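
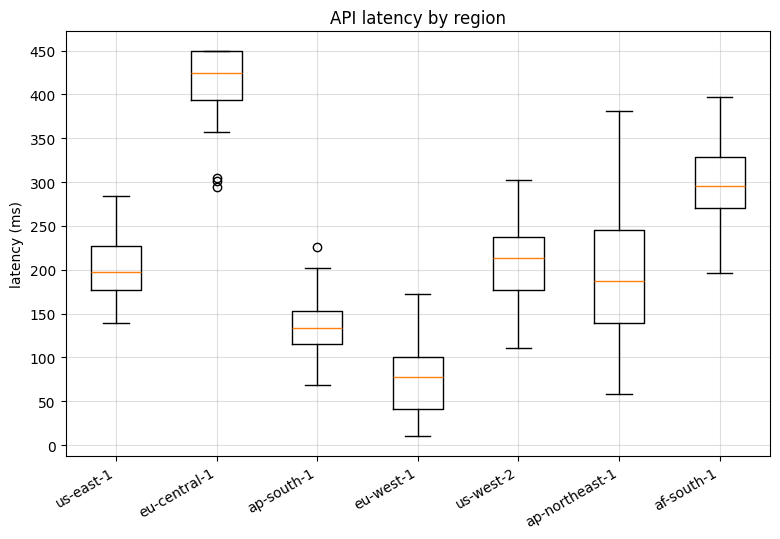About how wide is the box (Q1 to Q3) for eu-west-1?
≈ 50

Q3 ≈ 100, Q1 ≈ 50; IQR ≈ 50.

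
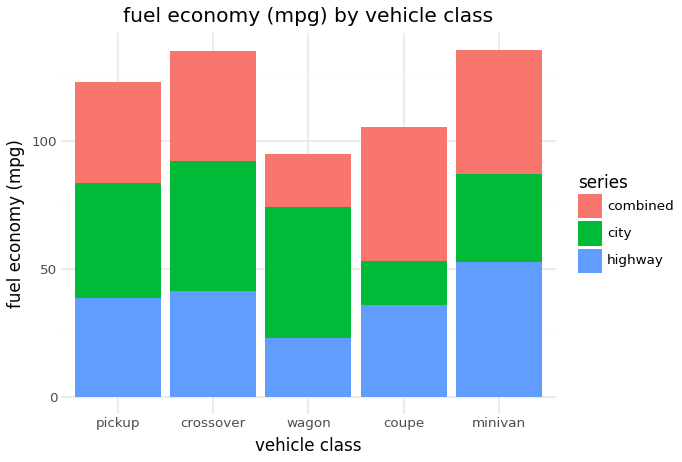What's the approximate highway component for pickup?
≈ 40

highway top ≈ 40, bottom ≈ 0; segment ≈ 40.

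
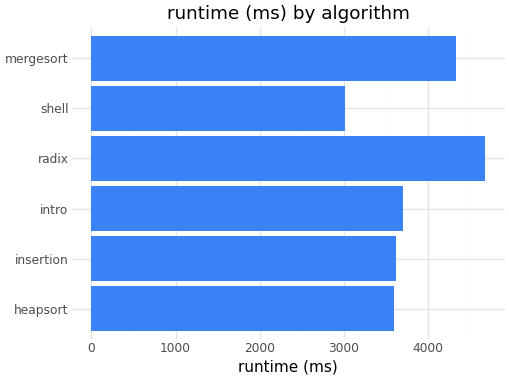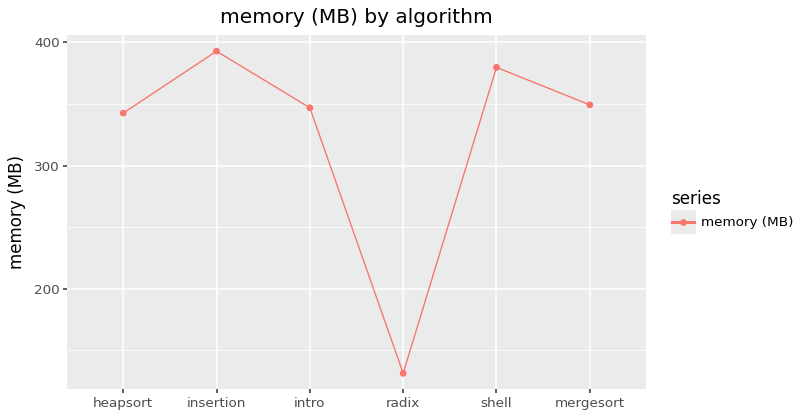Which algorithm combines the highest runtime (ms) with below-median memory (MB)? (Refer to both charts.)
Chart 2 median memory (MB) ≈ 350; below-median algorithms: heapsort, intro, radix. Among those, radix has the highest runtime (ms) (≈ 4500).

radix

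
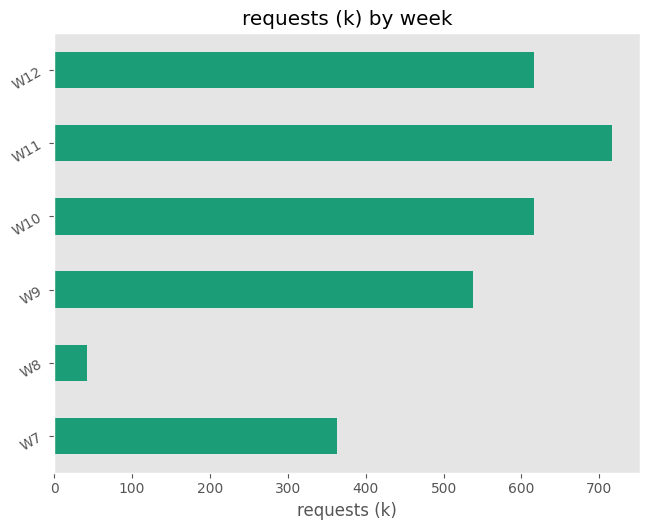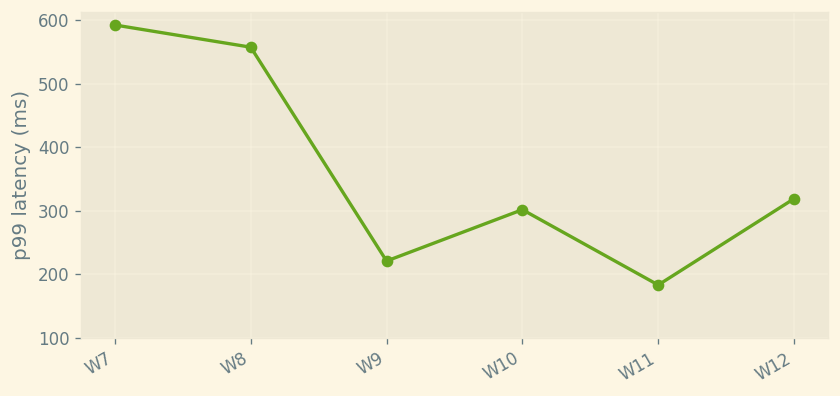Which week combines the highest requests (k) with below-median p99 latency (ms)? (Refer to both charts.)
W11

Chart 2 median p99 latency (ms) ≈ 300; below-median weeks: W9, W10, W11. Among those, W11 has the highest requests (k) (≈ 700).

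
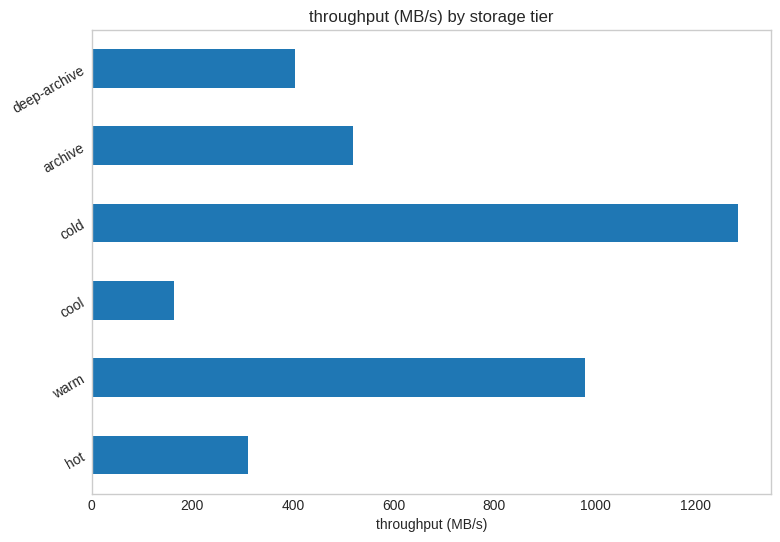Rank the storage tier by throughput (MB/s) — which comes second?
warm

Top 3: cold ≈ 1200, warm ≈ 1000, archive ≈ 600.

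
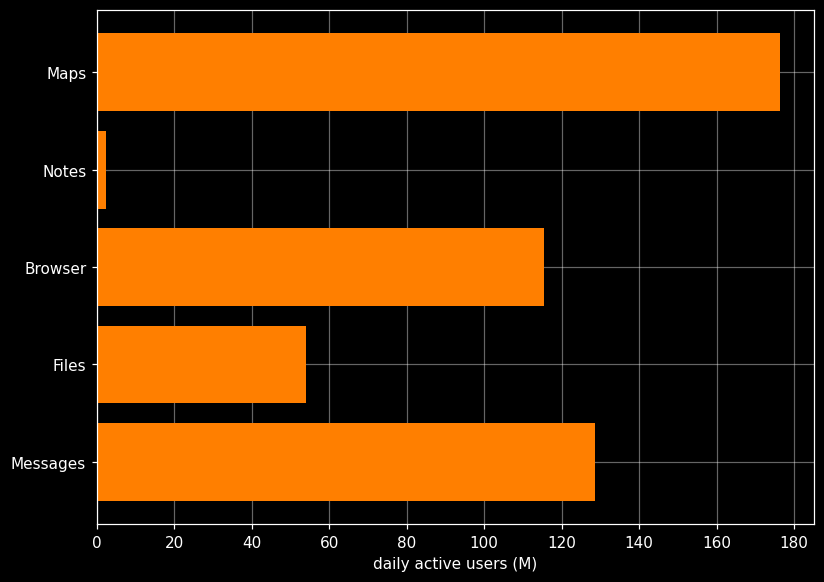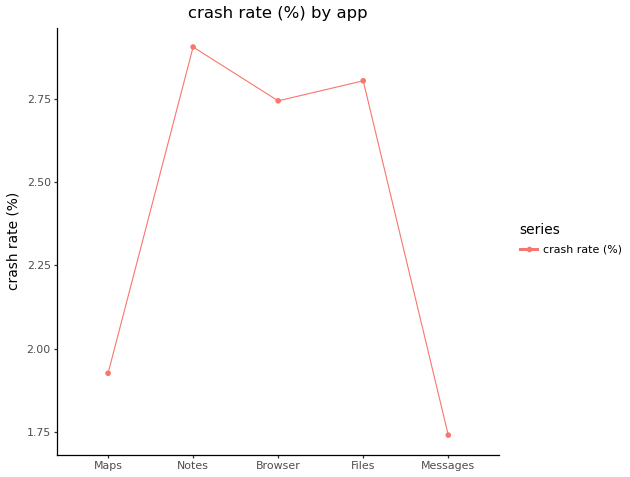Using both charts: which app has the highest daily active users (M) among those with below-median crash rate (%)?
Maps

Chart 2 median crash rate (%) ≈ 2.5; below-median apps: Maps, Messages. Among those, Maps has the highest daily active users (M) (≈ 180).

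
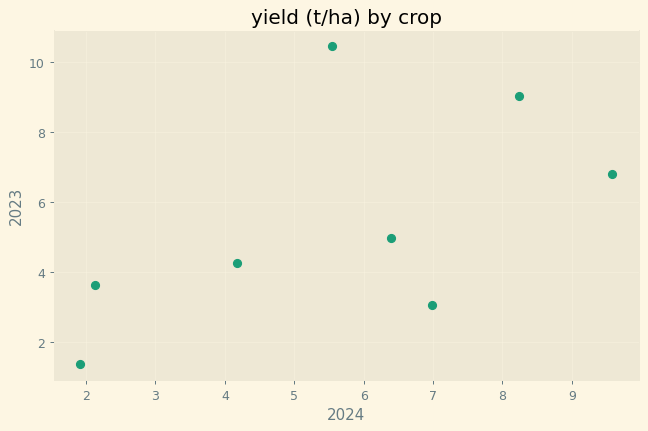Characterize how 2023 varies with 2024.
Points are positively correlated; moderate (|r| ≈ 0.6).

positive, moderate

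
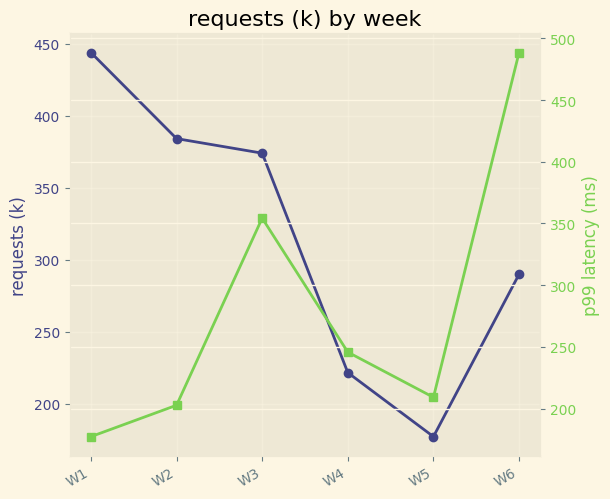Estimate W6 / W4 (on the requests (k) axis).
W6 ≈ 300, W4 ≈ 225; 300/225 ≈ 1.33.

≈ 1.33×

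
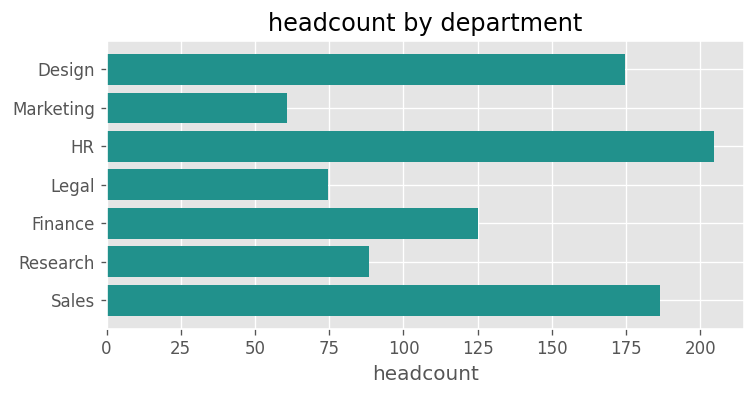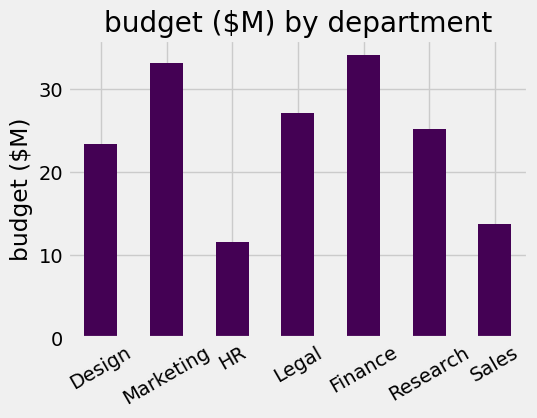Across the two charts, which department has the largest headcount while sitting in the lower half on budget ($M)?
Chart 2 median budget ($M) ≈ 25; below-median departments: Design, HR, Sales. Among those, HR has the highest headcount (≈ 200).

HR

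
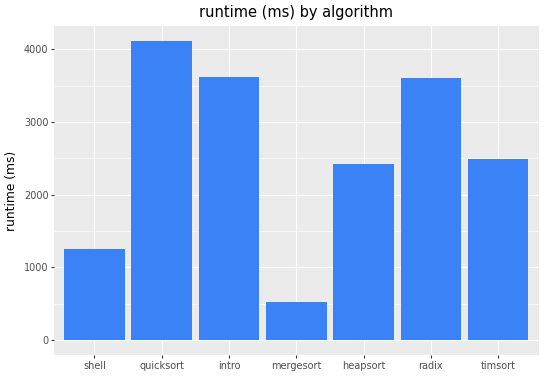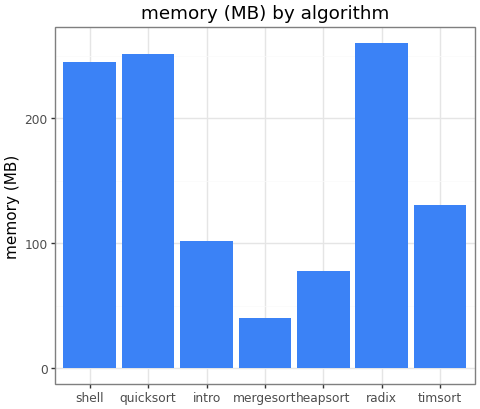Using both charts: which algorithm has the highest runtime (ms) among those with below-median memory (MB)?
Chart 2 median memory (MB) ≈ 125; below-median algorithms: intro, mergesort, heapsort. Among those, intro has the highest runtime (ms) (≈ 3500).

intro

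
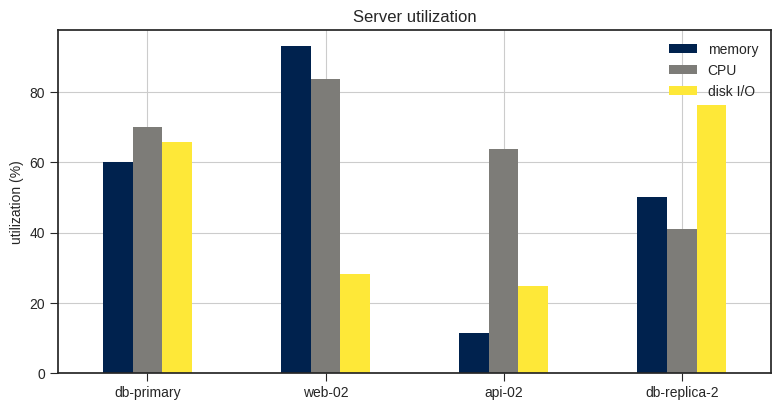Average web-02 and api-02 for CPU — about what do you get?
(80 + 60) / 2 ≈ 70.

≈ 70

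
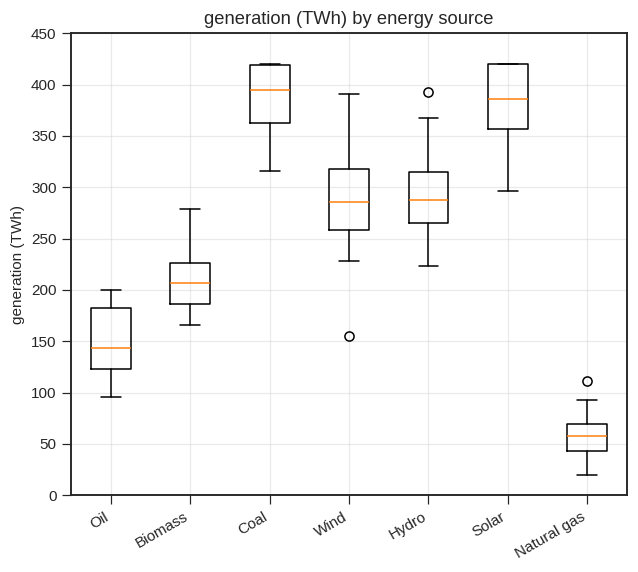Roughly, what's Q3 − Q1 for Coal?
Q3 ≈ 400, Q1 ≈ 350; IQR ≈ 50.

≈ 50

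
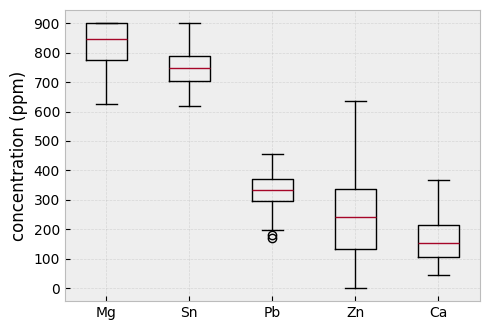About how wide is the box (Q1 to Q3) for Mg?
≈ 100

Q3 ≈ 900, Q1 ≈ 800; IQR ≈ 100.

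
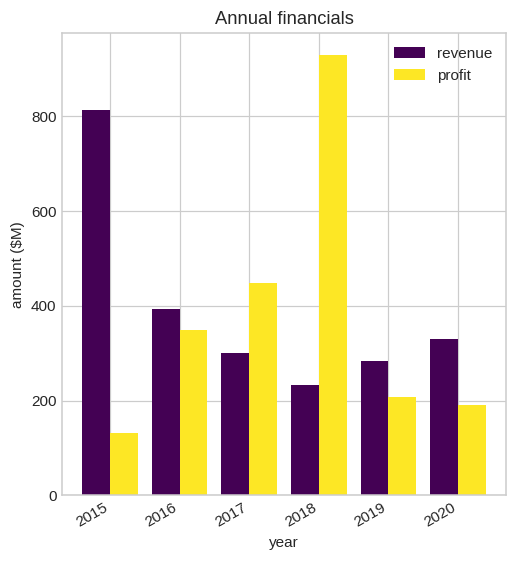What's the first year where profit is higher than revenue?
2017

2016: profit ≈ 300 vs revenue ≈ 400 (not yet); 2017: profit ≈ 400 vs revenue ≈ 300 (first crossover).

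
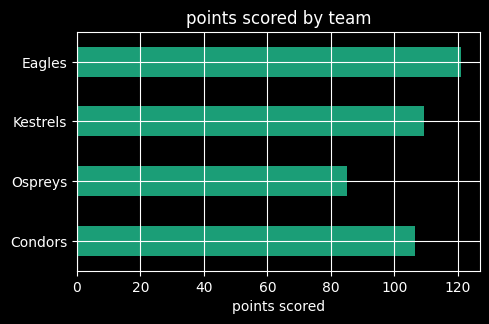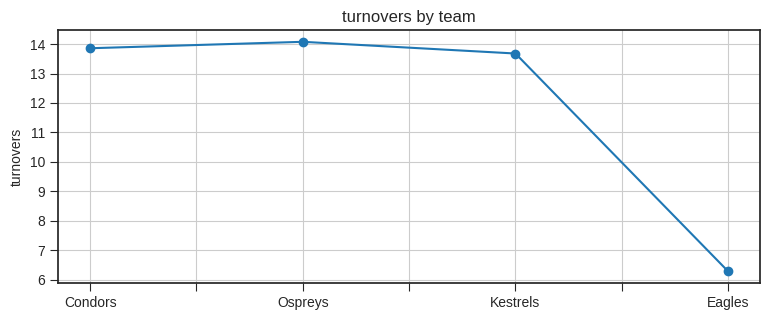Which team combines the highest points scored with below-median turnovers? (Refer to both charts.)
Eagles

Chart 2 median turnovers ≈ 14; below-median teams: Kestrels, Eagles. Among those, Eagles has the highest points scored (≈ 120).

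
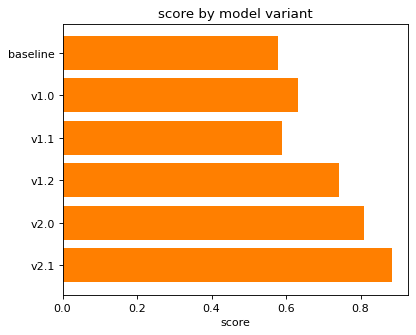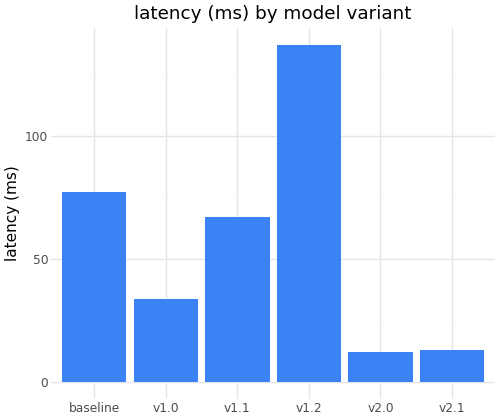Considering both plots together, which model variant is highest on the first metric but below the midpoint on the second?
v2.1

Chart 2 median latency (ms) ≈ 60; below-median model variants: v1.0, v2.0, v2.1. Among those, v2.1 has the highest score (≈ 0.9).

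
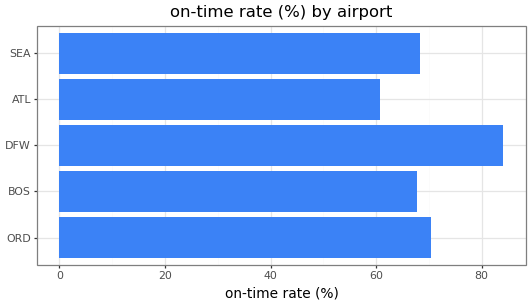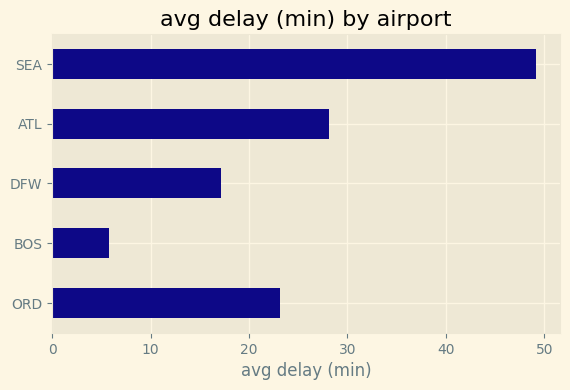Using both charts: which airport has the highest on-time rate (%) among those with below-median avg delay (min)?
DFW

Chart 2 median avg delay (min) ≈ 25; below-median airports: BOS, DFW. Among those, DFW has the highest on-time rate (%) (≈ 80).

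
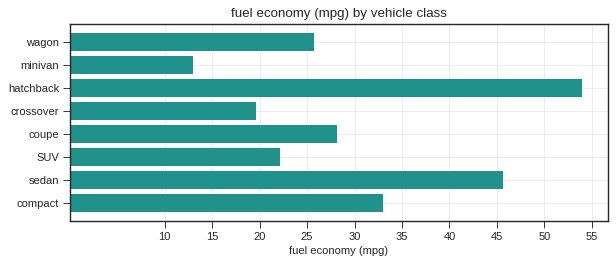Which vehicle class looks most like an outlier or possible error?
hatchback ≈ 55; the rest sit between ≈ 15 and ≈ 45.

hatchback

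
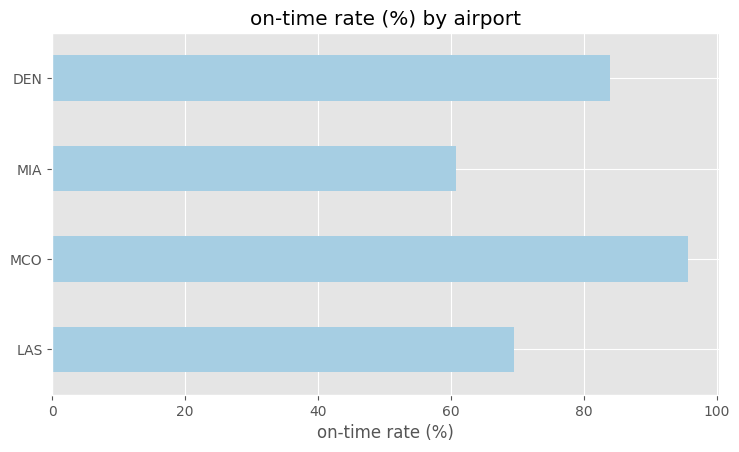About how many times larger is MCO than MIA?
≈ 1.67×

MCO ≈ 100, MIA ≈ 60; 100/60 ≈ 1.67.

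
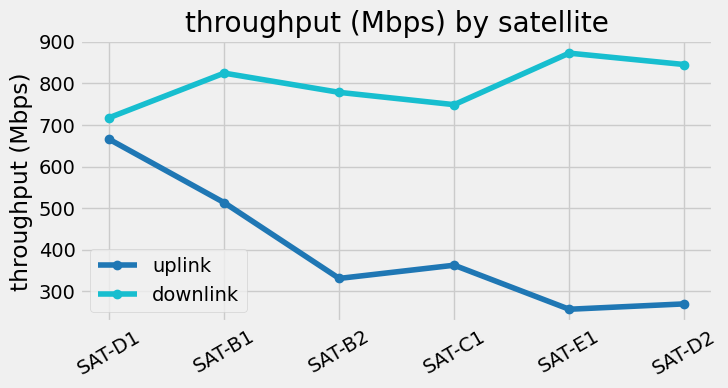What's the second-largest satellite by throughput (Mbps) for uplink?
Top 3 for uplink: SAT-D1 ≈ 700, SAT-B1 ≈ 500, SAT-C1 ≈ 400.

SAT-B1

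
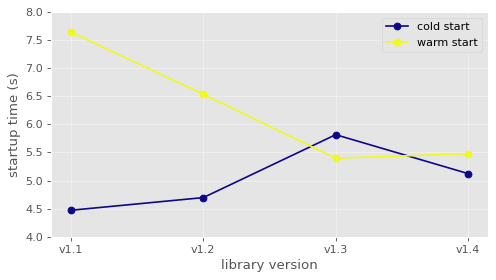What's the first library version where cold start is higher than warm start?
v1.2: cold start ≈ 4.5 vs warm start ≈ 6.5 (not yet); v1.3: cold start ≈ 6.0 vs warm start ≈ 5.5 (first crossover).

v1.3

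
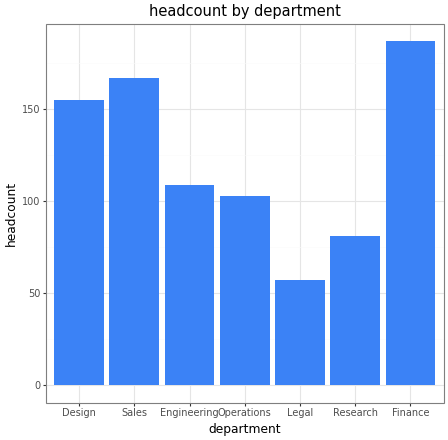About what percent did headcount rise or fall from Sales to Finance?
Sales ≈ 160, Finance ≈ 180; (180 − 160) / 160 ≈ +12.5%.

≈ +12.5%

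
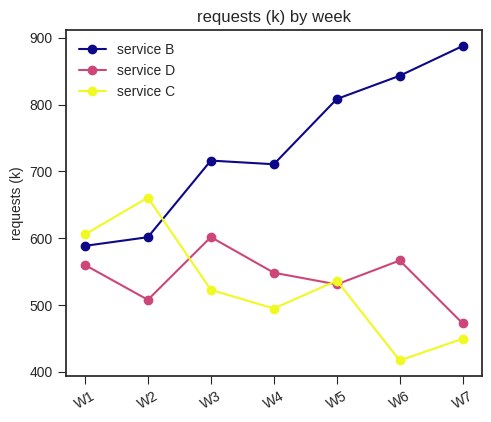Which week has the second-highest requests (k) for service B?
Top 3 for service B: W7 ≈ 900, W6 ≈ 850, W5 ≈ 800.

W6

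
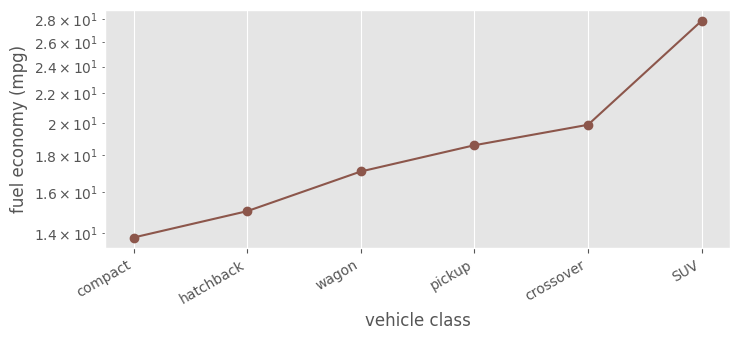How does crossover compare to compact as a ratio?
crossover ≈ 20, compact ≈ 14; 20/14 ≈ 1.43.

≈ 1.43×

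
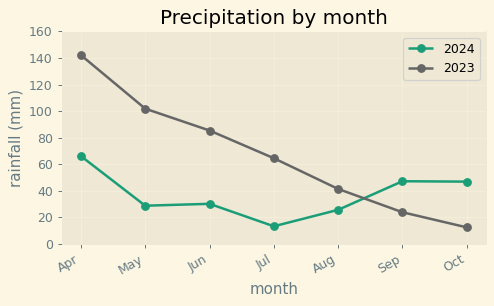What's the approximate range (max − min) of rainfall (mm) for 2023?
≈ 120

Max Apr ≈ 140, min Oct ≈ 20; range ≈ 120.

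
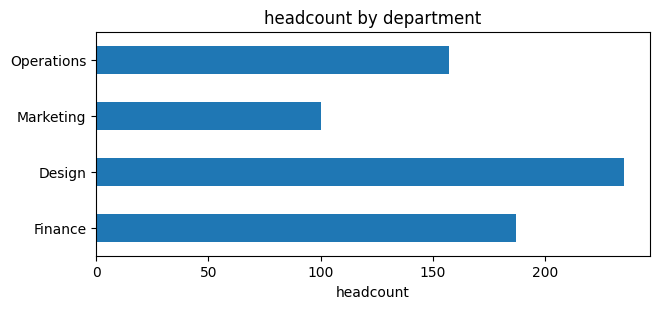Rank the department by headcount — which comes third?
Operations

Top 4: Design ≈ 240, Finance ≈ 180, Operations ≈ 160, Marketing ≈ 100.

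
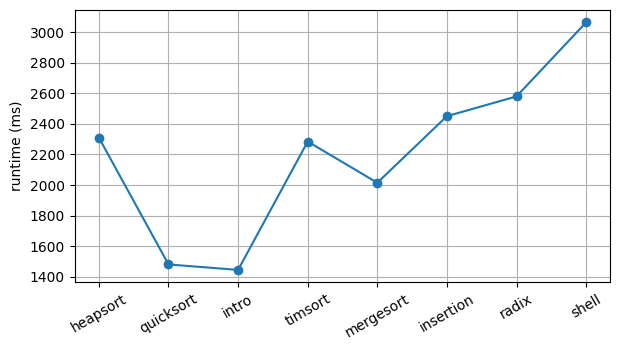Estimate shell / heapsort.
shell ≈ 3000, heapsort ≈ 2400; 3000/2400 ≈ 1.25.

≈ 1.25×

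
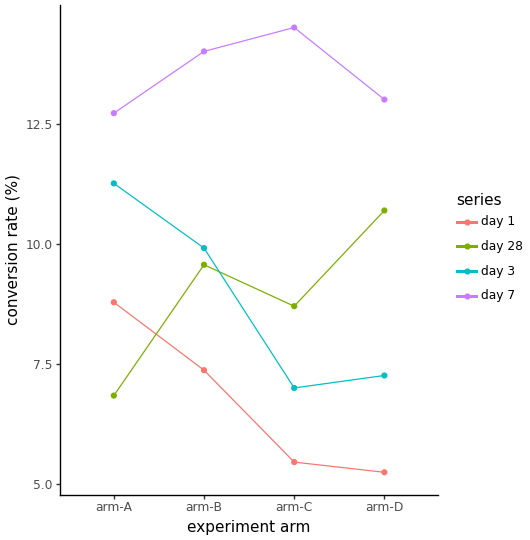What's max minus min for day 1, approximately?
Max arm-A ≈ 9, min arm-D ≈ 5; range ≈ 4.

≈ 4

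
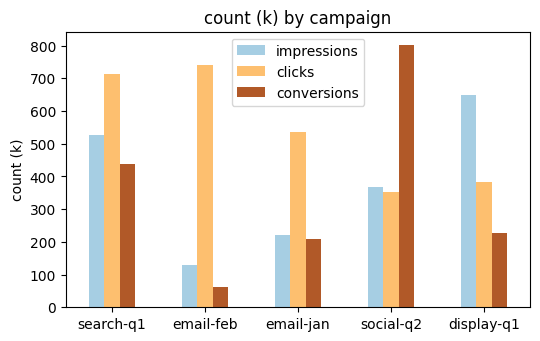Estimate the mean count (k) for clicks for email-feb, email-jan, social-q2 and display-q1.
(700 + 500 + 400 + 400) / 4 ≈ 500.

≈ 500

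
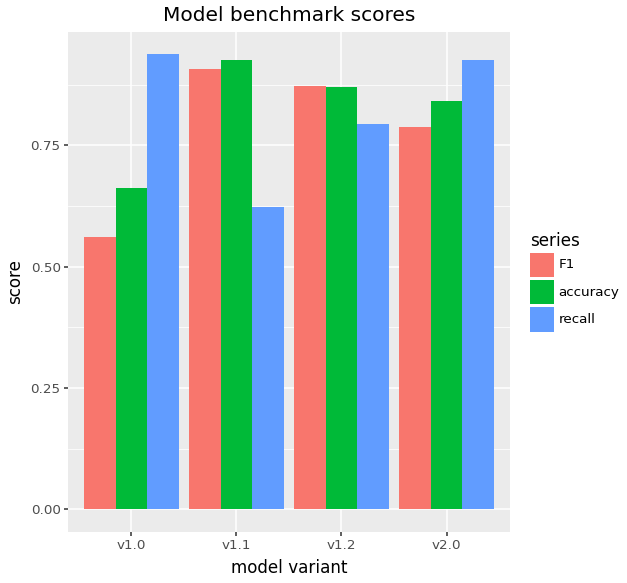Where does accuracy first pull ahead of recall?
v1.1

v1.0: accuracy ≈ 0.7 vs recall ≈ 0.9 (not yet); v1.1: accuracy ≈ 0.9 vs recall ≈ 0.6 (first crossover).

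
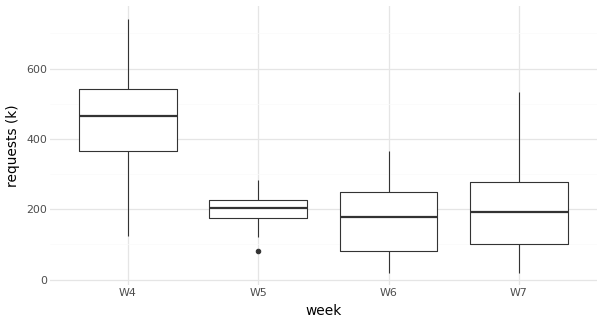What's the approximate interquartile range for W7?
≈ 175

Q3 ≈ 275, Q1 ≈ 100; IQR ≈ 175.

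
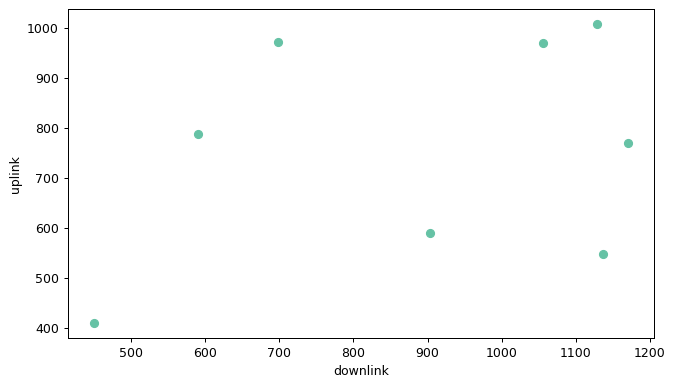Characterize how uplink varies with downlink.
positive, weak

Points are positively correlated; weak (|r| ≈ 0.3).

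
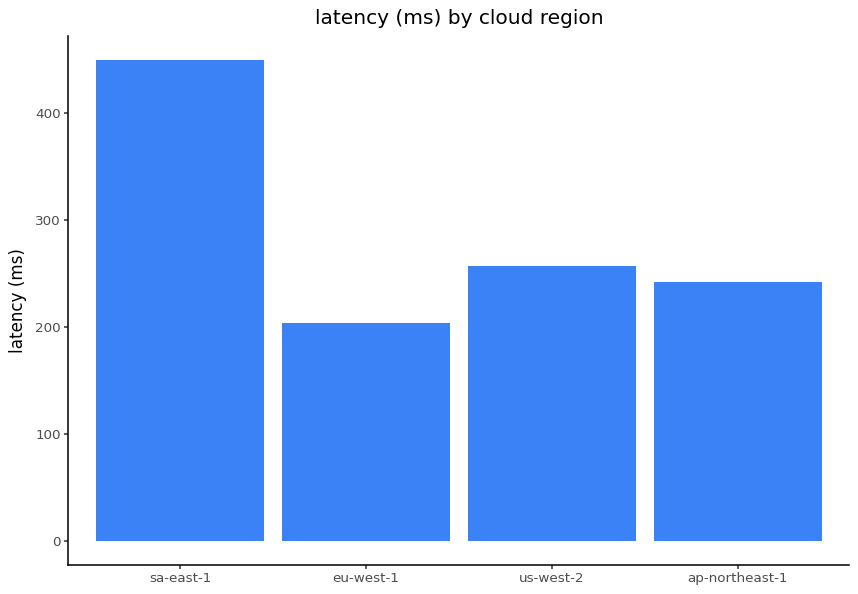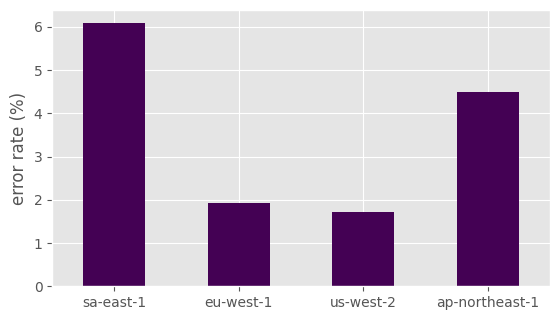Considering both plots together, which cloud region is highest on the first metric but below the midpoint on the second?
us-west-2

Chart 2 median error rate (%) ≈ 3; below-median cloud regions: eu-west-1, us-west-2. Among those, us-west-2 has the highest latency (ms) (≈ 250).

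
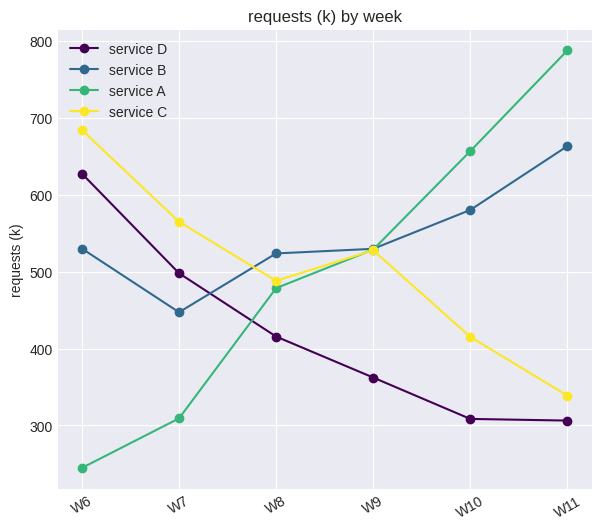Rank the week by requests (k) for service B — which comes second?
W10

Top 3 for service B: W11 ≈ 650, W10 ≈ 600, W6 ≈ 550.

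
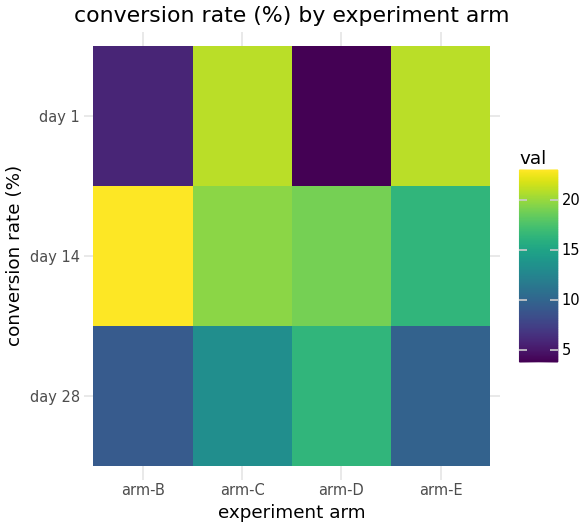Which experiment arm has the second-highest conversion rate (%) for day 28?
arm-C

Top 3 for day 28: arm-D ≈ 16, arm-C ≈ 14, arm-E ≈ 10.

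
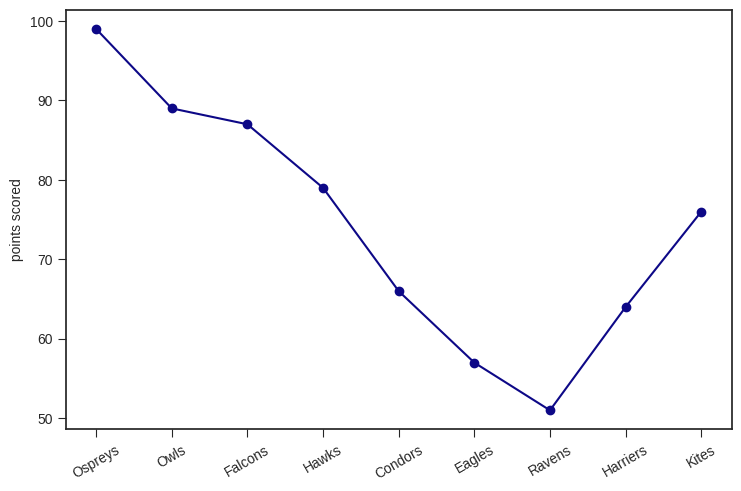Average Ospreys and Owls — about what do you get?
(100 + 90) / 2 ≈ 95.

≈ 95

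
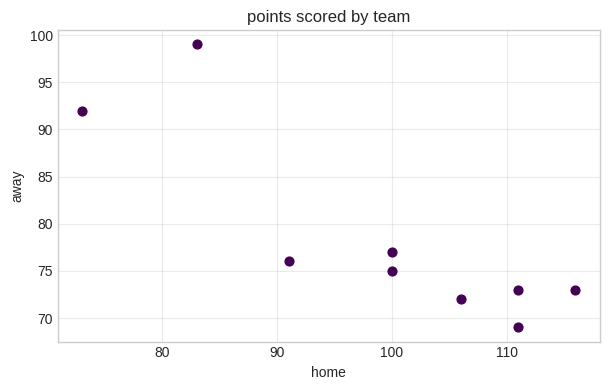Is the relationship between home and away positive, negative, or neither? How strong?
Points are negatively correlated; strong (|r| ≈ 0.9).

negative, strong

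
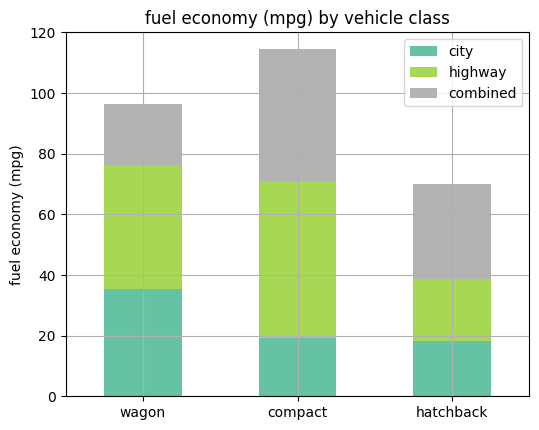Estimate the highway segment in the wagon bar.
≈ 40

highway top ≈ 80, bottom ≈ 40; segment ≈ 40.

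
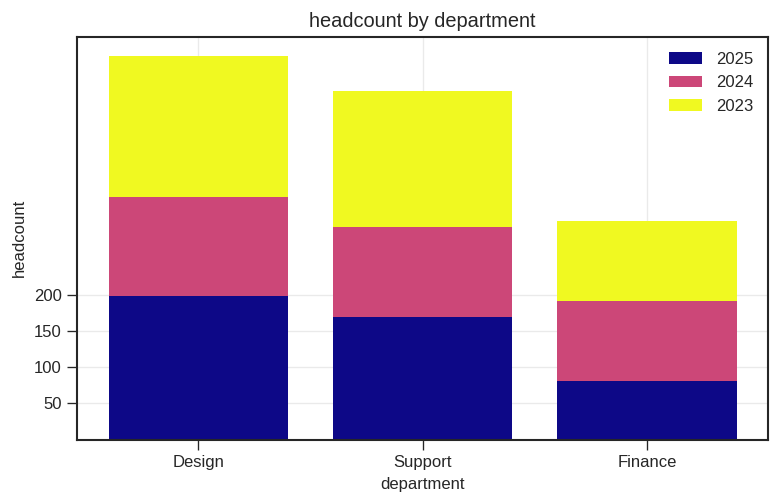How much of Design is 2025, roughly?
≈ 200

2025 top ≈ 200, bottom ≈ 0; segment ≈ 200.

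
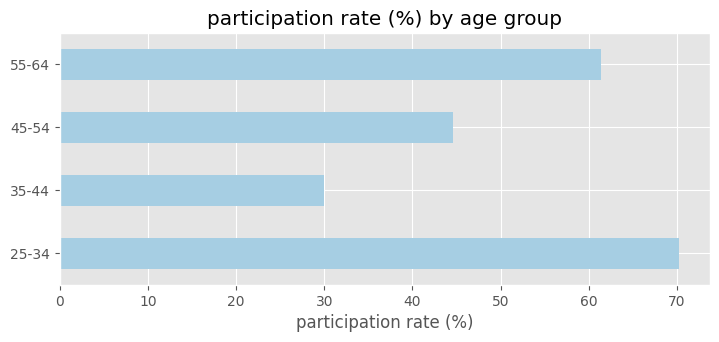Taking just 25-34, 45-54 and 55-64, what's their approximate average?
(70 + 40 + 60) / 3 ≈ 57.

≈ 57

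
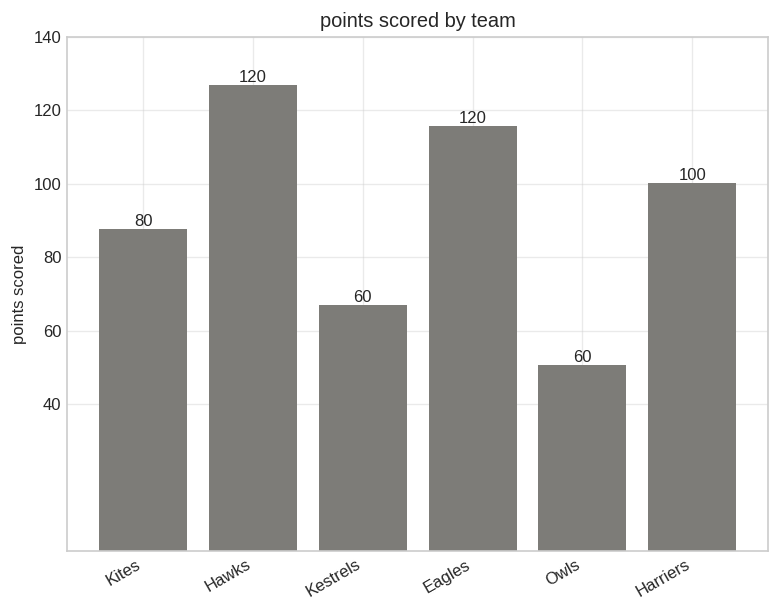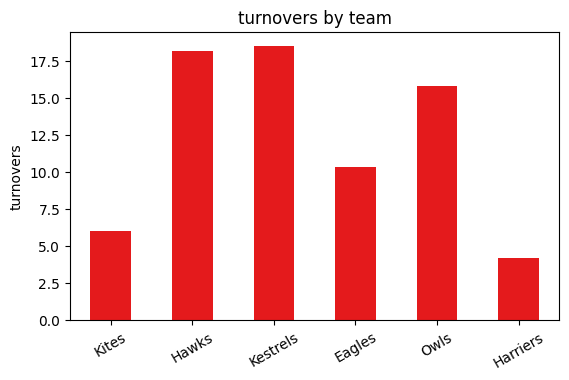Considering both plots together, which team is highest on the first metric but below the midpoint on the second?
Chart 2 median turnovers ≈ 14; below-median teams: Kites, Eagles, Harriers. Among those, Eagles has the highest points scored (≈ 120).

Eagles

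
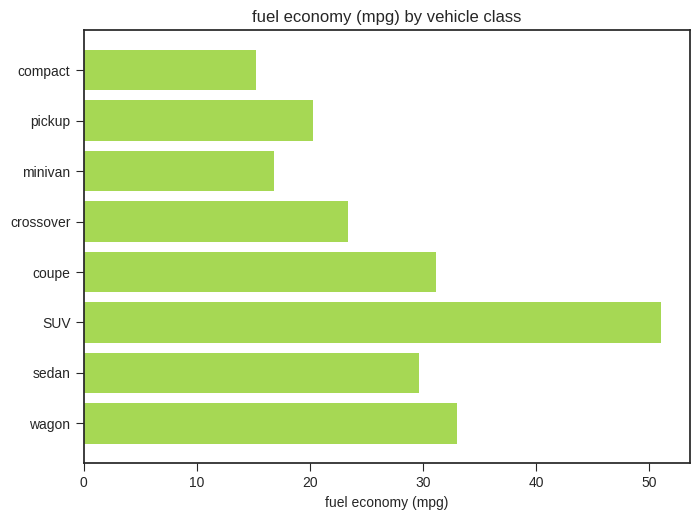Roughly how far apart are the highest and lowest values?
Max SUV ≈ 50, min compact ≈ 15; range ≈ 35.

≈ 35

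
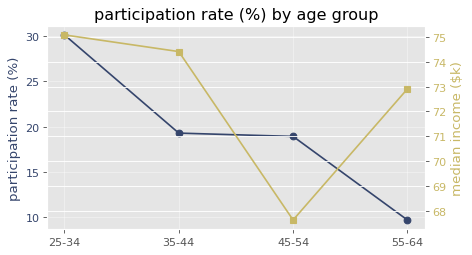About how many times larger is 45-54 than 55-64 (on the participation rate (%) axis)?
45-54 ≈ 18, 55-64 ≈ 10; 18/10 ≈ 1.8.

≈ 1.8×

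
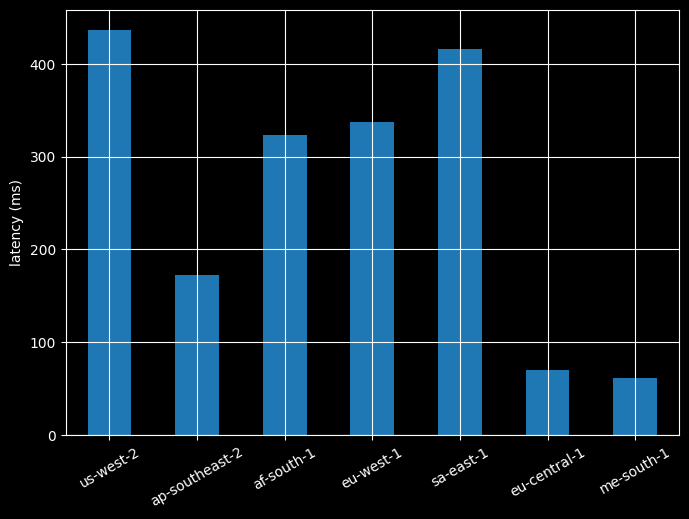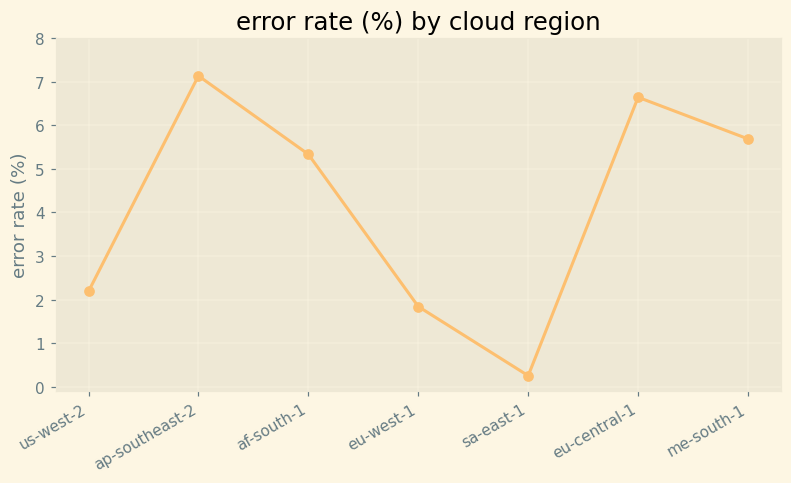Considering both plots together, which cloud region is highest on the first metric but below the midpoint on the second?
us-west-2

Chart 2 median error rate (%) ≈ 5; below-median cloud regions: us-west-2, eu-west-1, sa-east-1. Among those, us-west-2 has the highest latency (ms) (≈ 450).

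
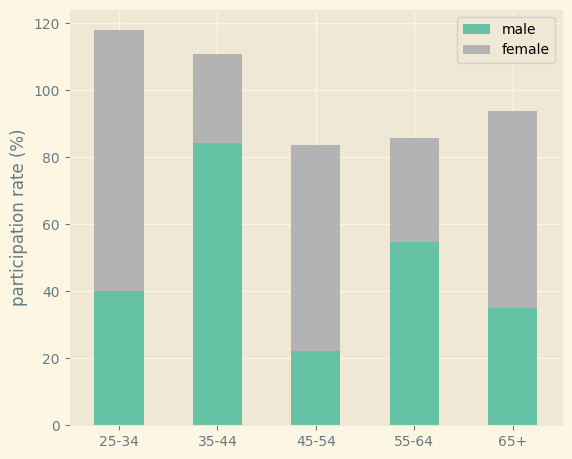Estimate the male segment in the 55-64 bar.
male top ≈ 50, bottom ≈ 0; segment ≈ 50.

≈ 50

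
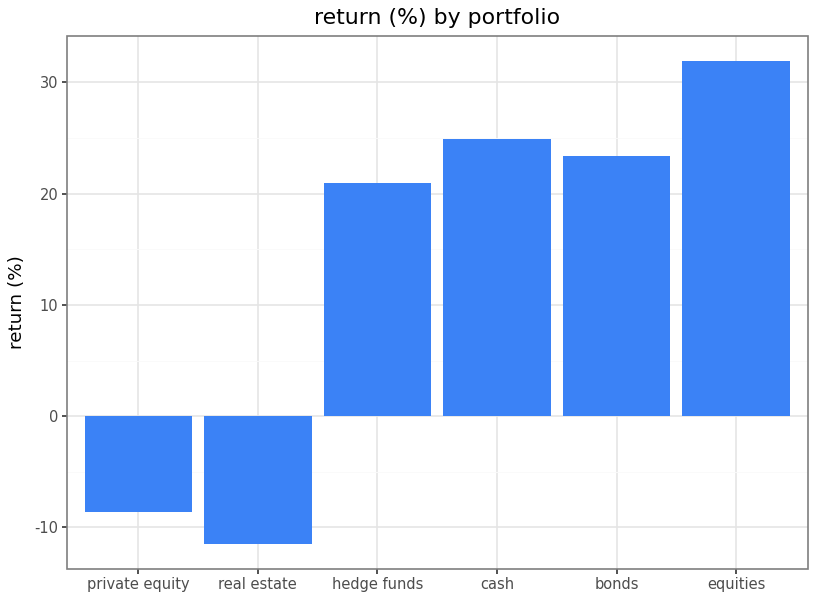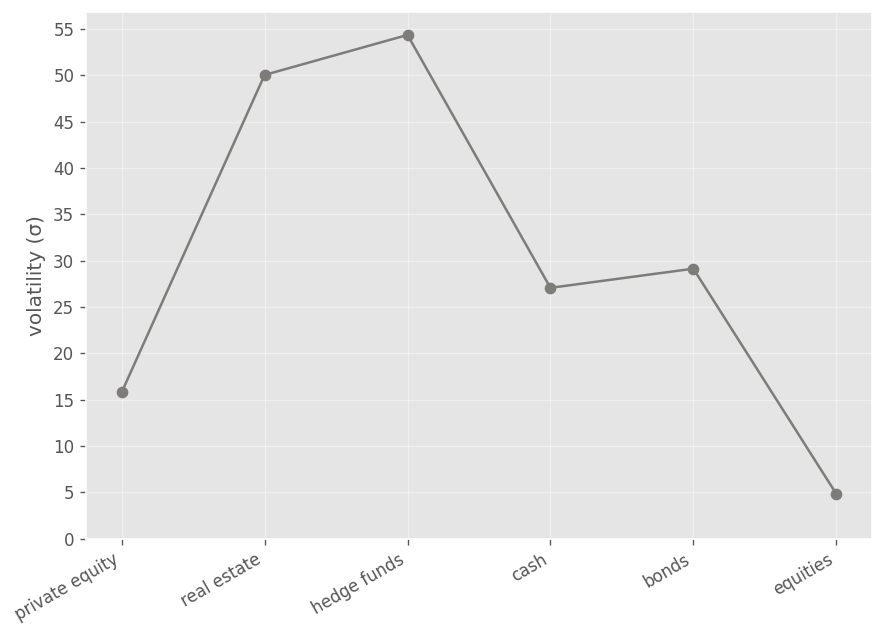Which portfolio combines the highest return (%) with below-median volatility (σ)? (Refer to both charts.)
Chart 2 median volatility (σ) ≈ 30; below-median portfolios: private equity, cash, equities. Among those, equities has the highest return (%) (≈ 30).

equities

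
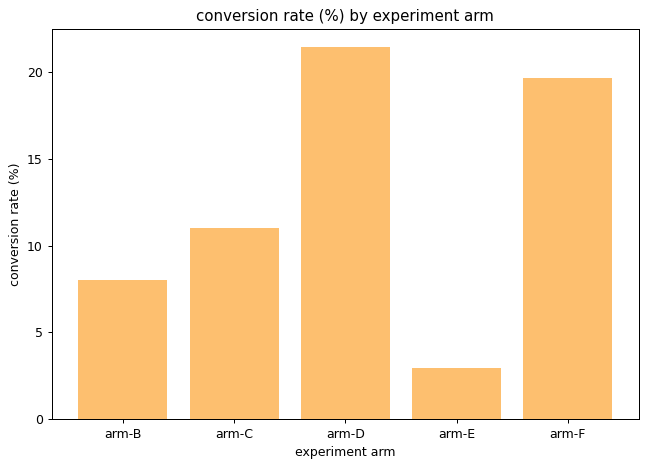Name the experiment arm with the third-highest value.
arm-C

Top 4: arm-D ≈ 22, arm-F ≈ 20, arm-C ≈ 12, arm-B ≈ 8.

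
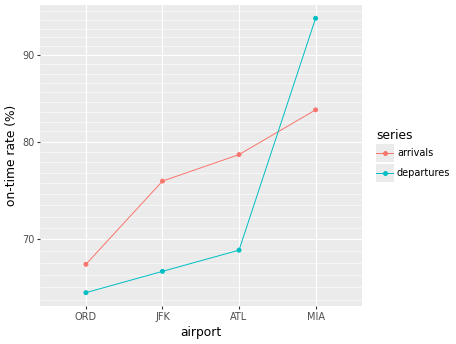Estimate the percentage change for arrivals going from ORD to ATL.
≈ +14.3%

ORD ≈ 70, ATL ≈ 80; (80 − 70) / 70 ≈ +14.3%.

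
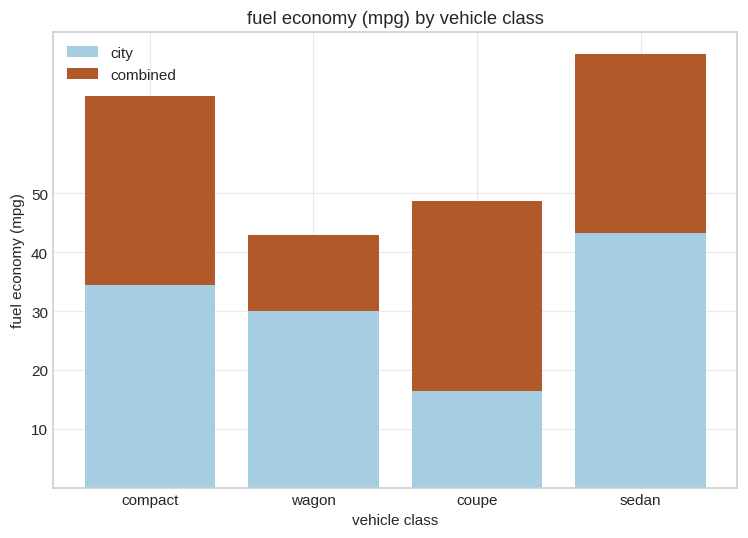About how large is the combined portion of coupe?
≈ 30

combined top ≈ 50, bottom ≈ 20; segment ≈ 30.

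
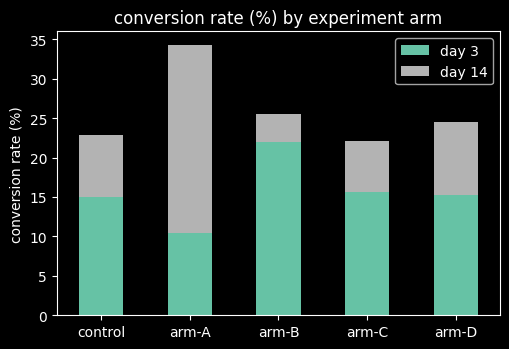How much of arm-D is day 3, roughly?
day 3 top ≈ 15, bottom ≈ 0; segment ≈ 15.

≈ 15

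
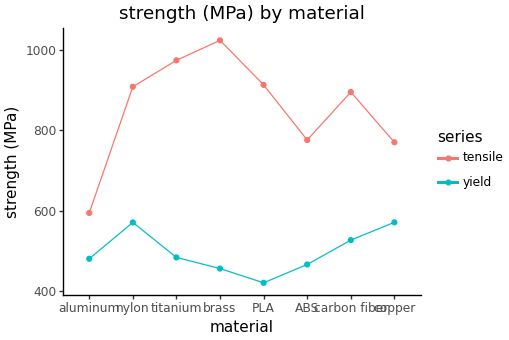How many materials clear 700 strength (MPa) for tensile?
7

Above 700: nylon, titanium, brass, PLA, ABS, carbon fiber, copper.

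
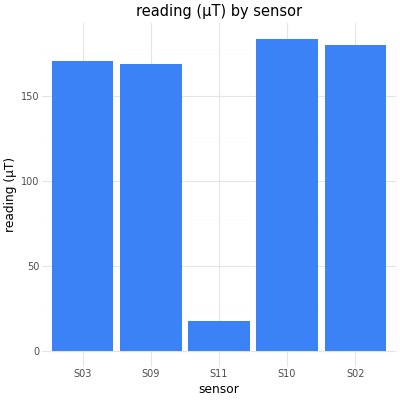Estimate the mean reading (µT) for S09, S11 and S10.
(160 + 20 + 180) / 3 ≈ 120.

≈ 120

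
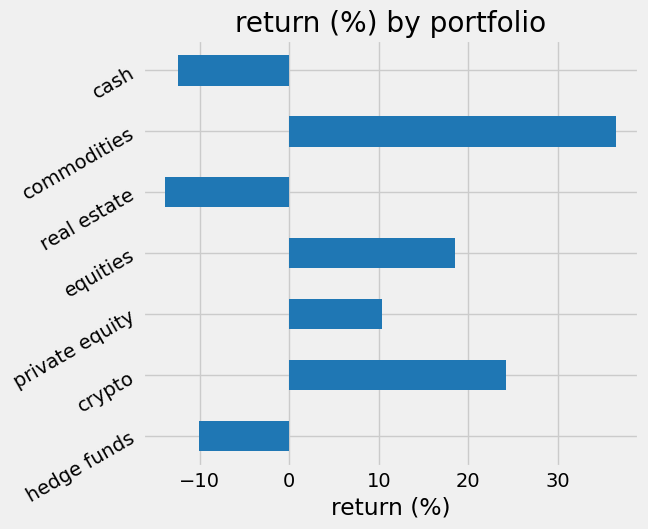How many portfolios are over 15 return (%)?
3

Above 15: crypto, equities, commodities.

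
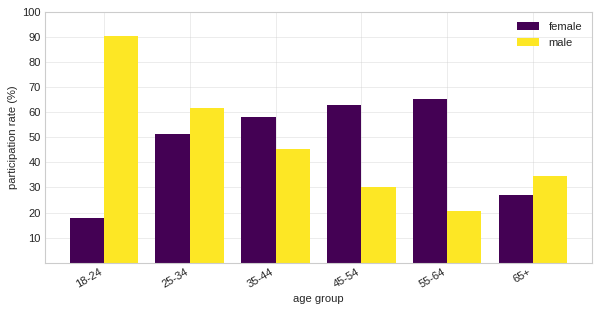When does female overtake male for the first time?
35-44

25-34: female ≈ 50 vs male ≈ 60 (not yet); 35-44: female ≈ 60 vs male ≈ 50 (first crossover).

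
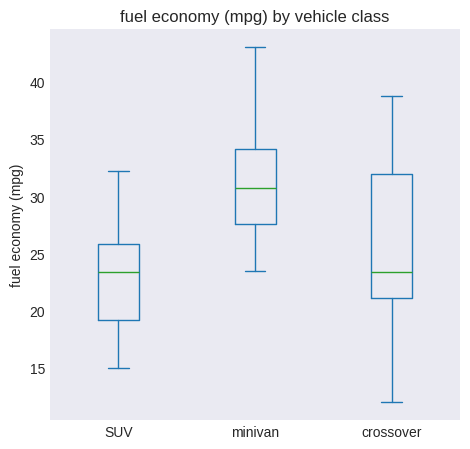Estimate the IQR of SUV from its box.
Q3 ≈ 26, Q1 ≈ 19; IQR ≈ 7.

≈ 7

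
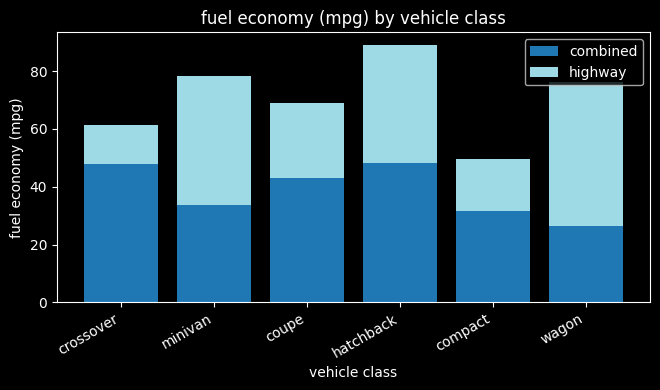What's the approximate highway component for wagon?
highway top ≈ 80, bottom ≈ 30; segment ≈ 50.

≈ 50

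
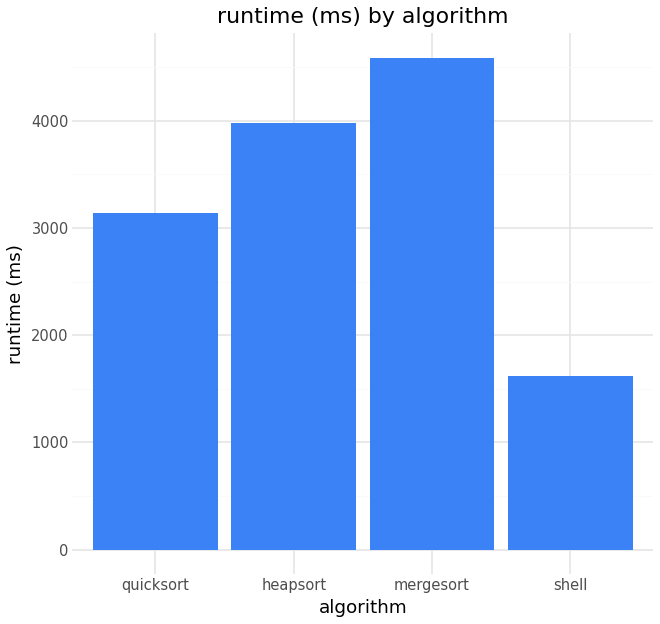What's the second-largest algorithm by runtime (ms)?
heapsort

Top 3: mergesort ≈ 4500, heapsort ≈ 4000, quicksort ≈ 3000.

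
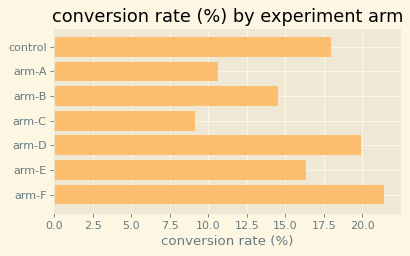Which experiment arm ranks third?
control

Top 4: arm-F ≈ 22, arm-D ≈ 20, control ≈ 18, arm-E ≈ 16.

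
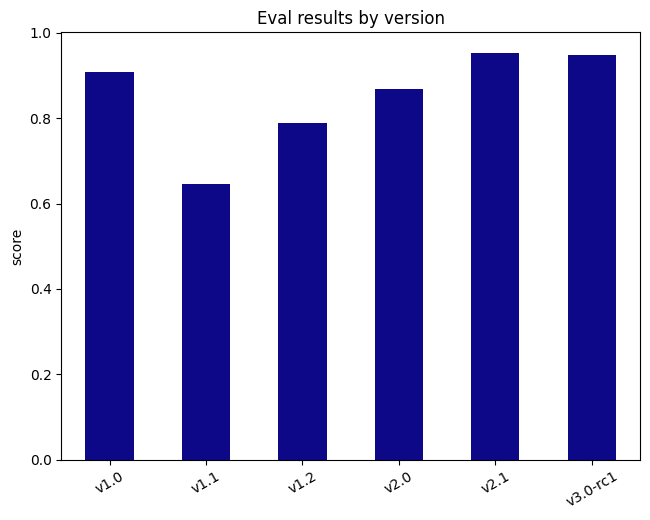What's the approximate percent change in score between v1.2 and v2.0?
≈ +12.5%

v1.2 ≈ 0.8, v2.0 ≈ 0.9; (0.9 − 0.8) / 0.8 ≈ +12.5%.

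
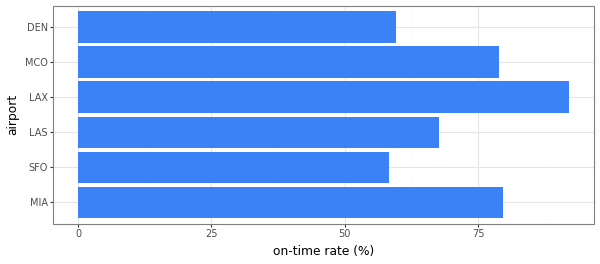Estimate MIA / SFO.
≈ 1.33×

MIA ≈ 80, SFO ≈ 60; 80/60 ≈ 1.33.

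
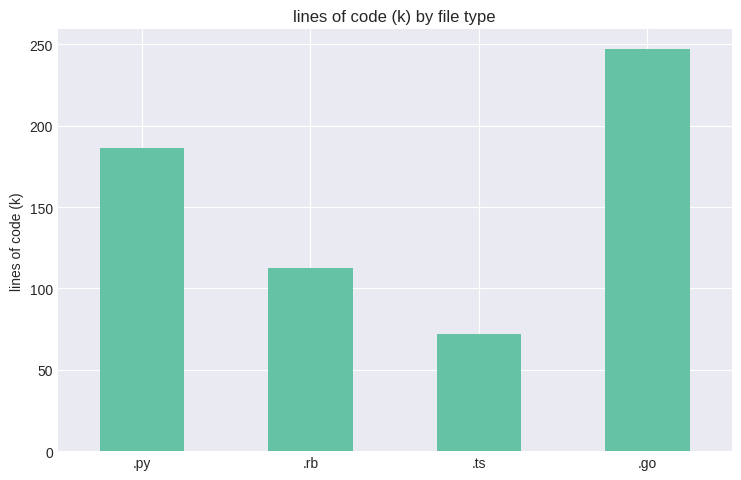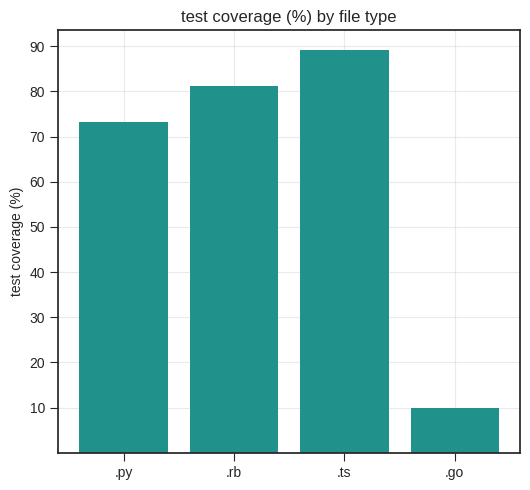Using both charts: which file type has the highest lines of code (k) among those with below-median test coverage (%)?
Chart 2 median test coverage (%) ≈ 80; below-median file types: .py, .go. Among those, .go has the highest lines of code (k) (≈ 250).

.go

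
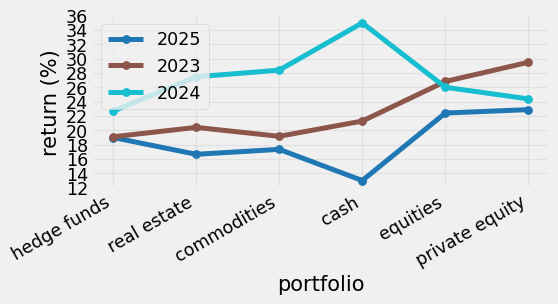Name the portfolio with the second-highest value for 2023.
Top 3 for 2023: private equity ≈ 30, equities ≈ 26, cash ≈ 22.

equities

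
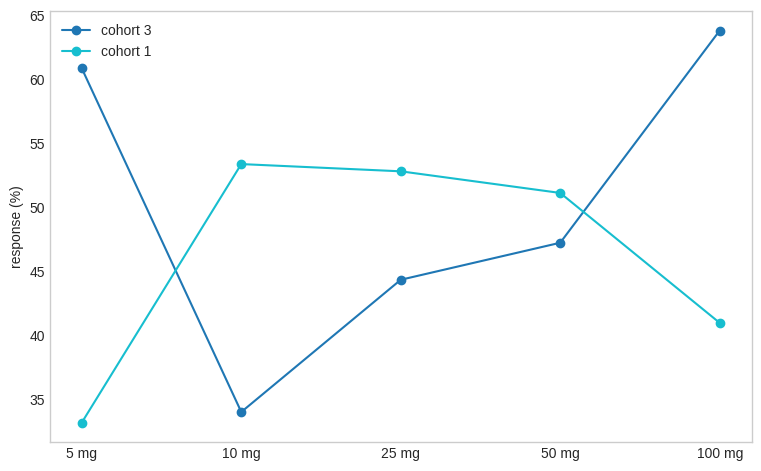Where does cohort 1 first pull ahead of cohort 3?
10 mg

5 mg: cohort 1 ≈ 35 vs cohort 3 ≈ 60 (not yet); 10 mg: cohort 1 ≈ 55 vs cohort 3 ≈ 35 (first crossover).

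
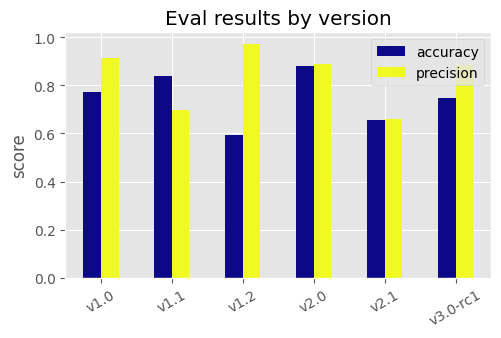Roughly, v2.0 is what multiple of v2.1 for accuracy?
≈ 1.29×

v2.0 ≈ 0.9, v2.1 ≈ 0.7; 0.9/0.7 ≈ 1.29.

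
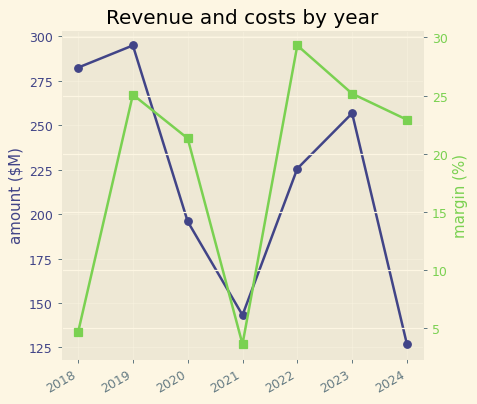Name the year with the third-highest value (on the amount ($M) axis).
2023

Top 4 (on the amount ($M) axis): 2019 ≈ 300, 2018 ≈ 280, 2023 ≈ 260, 2022 ≈ 220.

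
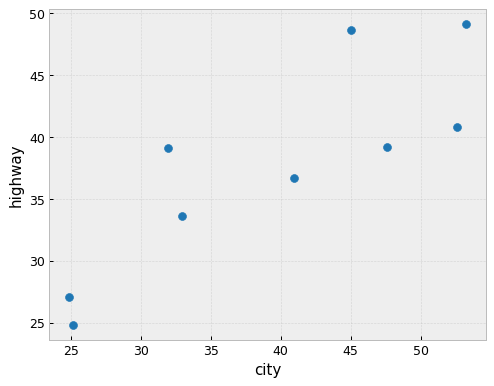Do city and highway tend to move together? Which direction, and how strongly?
Points are positively correlated; strong (|r| ≈ 0.8).

positive, strong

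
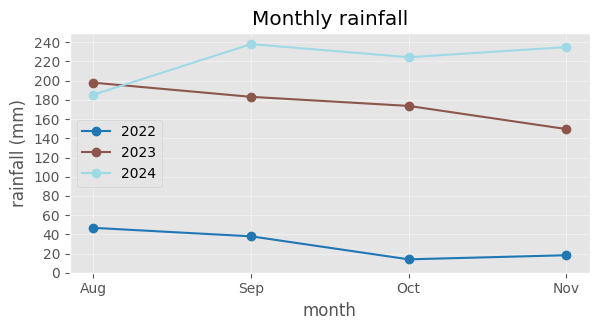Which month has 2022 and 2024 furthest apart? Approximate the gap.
Nov: 2022 ≈ 20, 2024 ≈ 240 → gap ≈ 220. Next-largest (Oct) is only ≈ 200.

Nov, ≈ 220 mm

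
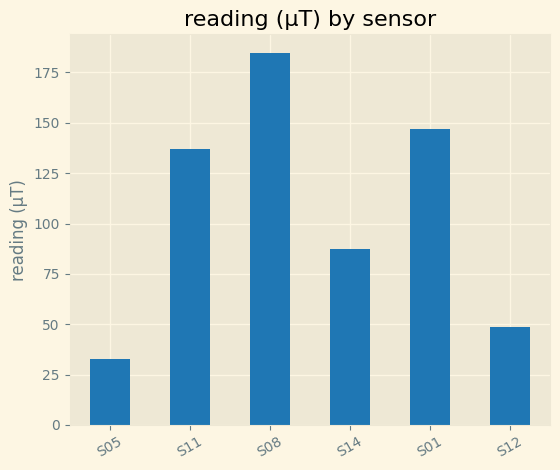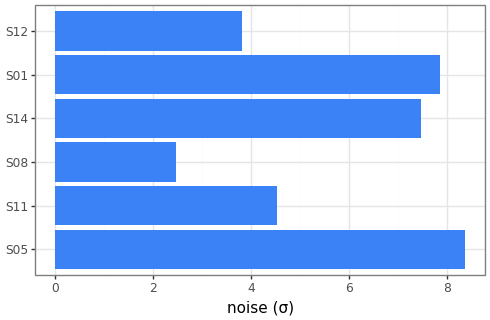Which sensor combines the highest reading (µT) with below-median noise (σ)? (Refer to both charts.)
S08

Chart 2 median noise (σ) ≈ 6; below-median sensors: S11, S08, S12. Among those, S08 has the highest reading (µT) (≈ 180).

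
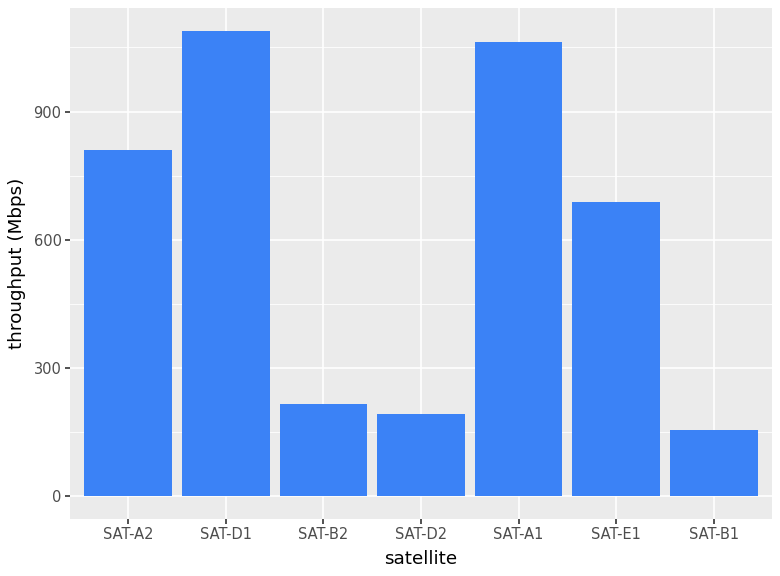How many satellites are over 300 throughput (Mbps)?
4

Above 300: SAT-A2, SAT-D1, SAT-A1, SAT-E1.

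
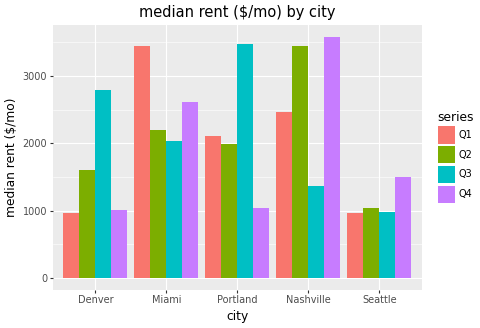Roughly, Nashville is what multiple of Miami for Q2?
≈ 1.75×

Nashville ≈ 3500, Miami ≈ 2000; 3500/2000 ≈ 1.75.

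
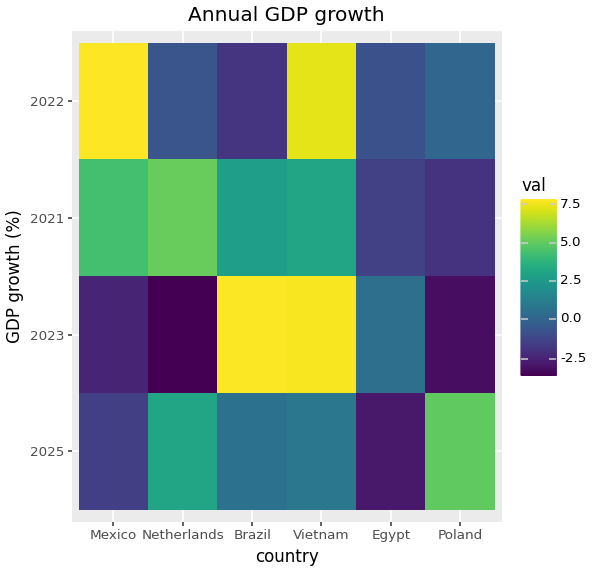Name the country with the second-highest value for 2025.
Netherlands

Top 3 for 2025: Poland ≈ 5, Netherlands ≈ 3, Vietnam ≈ 1.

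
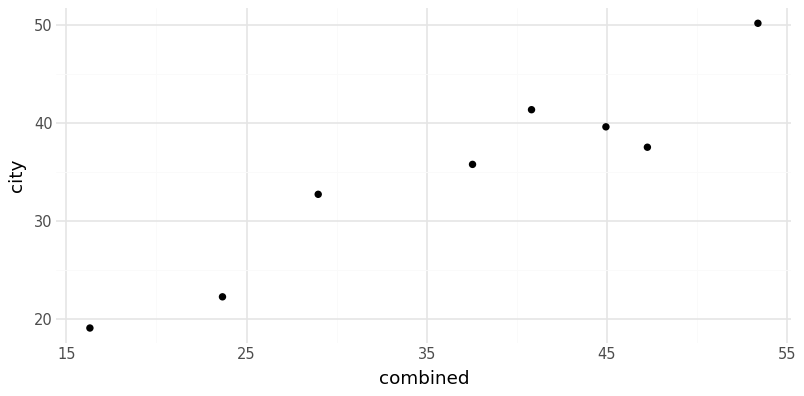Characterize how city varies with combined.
Points are positively correlated; strong (|r| ≈ 0.9).

positive, strong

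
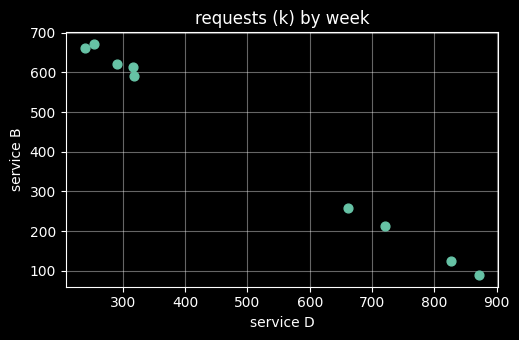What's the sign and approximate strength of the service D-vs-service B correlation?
Points are negatively correlated; strong (|r| ≈ 1.0).

negative, strong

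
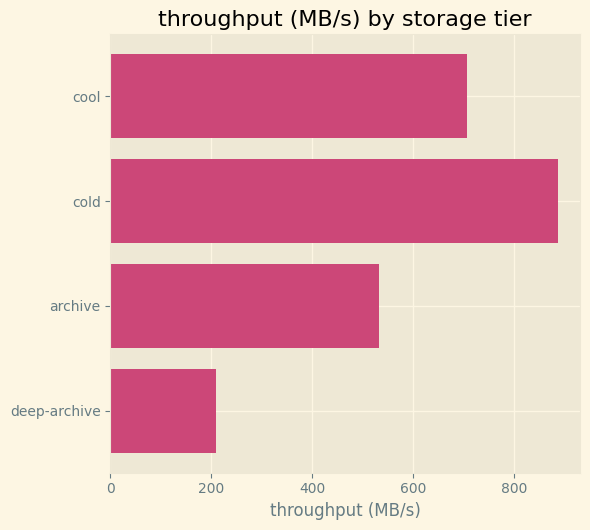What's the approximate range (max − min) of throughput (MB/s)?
≈ 700

Max cold ≈ 900, min deep-archive ≈ 200; range ≈ 700.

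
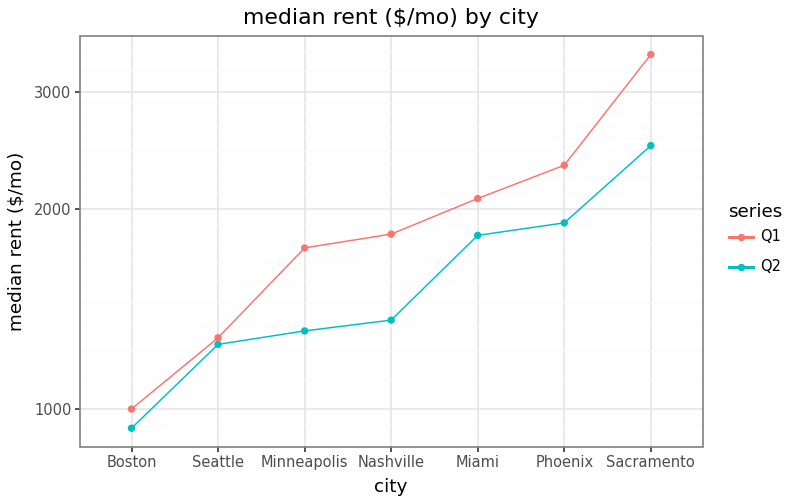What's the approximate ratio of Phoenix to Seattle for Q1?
Phoenix ≈ 2500, Seattle ≈ 1500; 2500/1500 ≈ 1.67.

≈ 1.67×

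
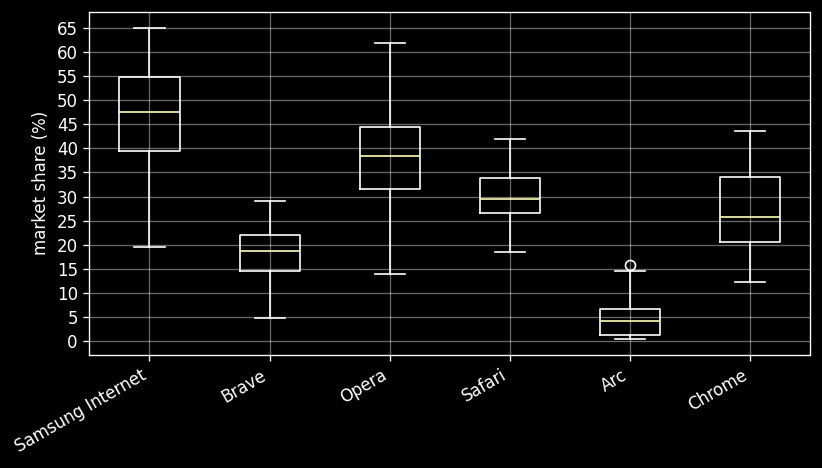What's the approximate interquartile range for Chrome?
≈ 15

Q3 ≈ 35, Q1 ≈ 20; IQR ≈ 15.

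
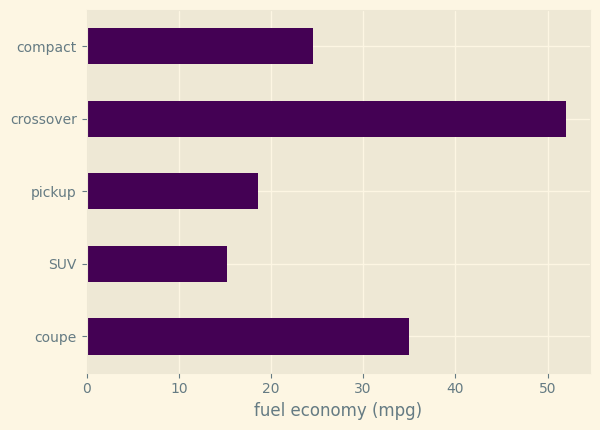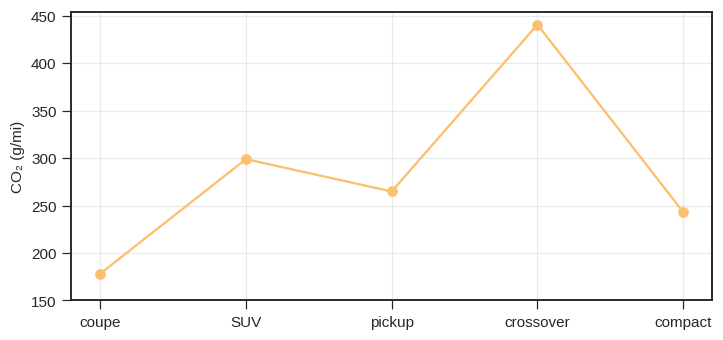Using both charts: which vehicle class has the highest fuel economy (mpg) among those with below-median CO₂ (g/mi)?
Chart 2 median CO₂ (g/mi) ≈ 250; below-median vehicle classes: coupe, compact. Among those, coupe has the highest fuel economy (mpg) (≈ 35).

coupe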